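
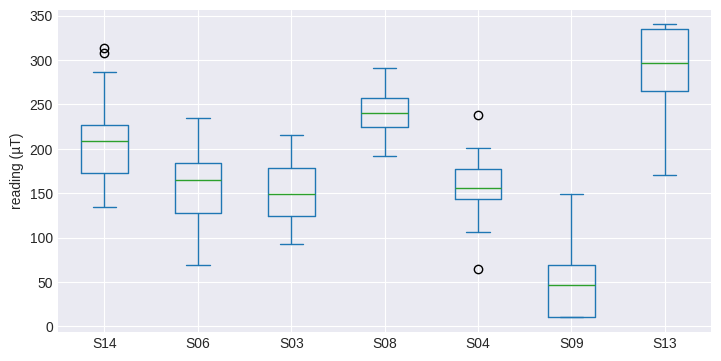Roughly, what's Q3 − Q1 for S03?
≈ 50

Q3 ≈ 175, Q1 ≈ 125; IQR ≈ 50.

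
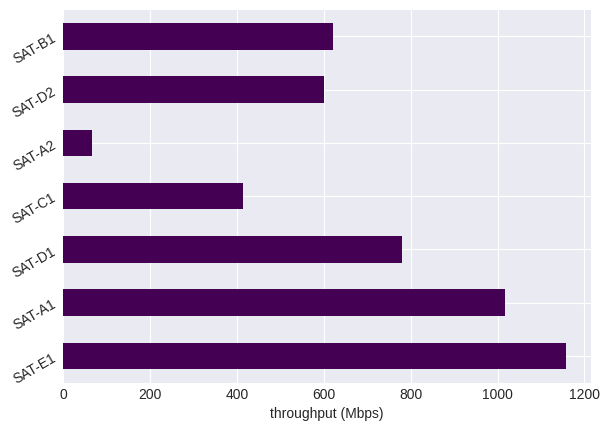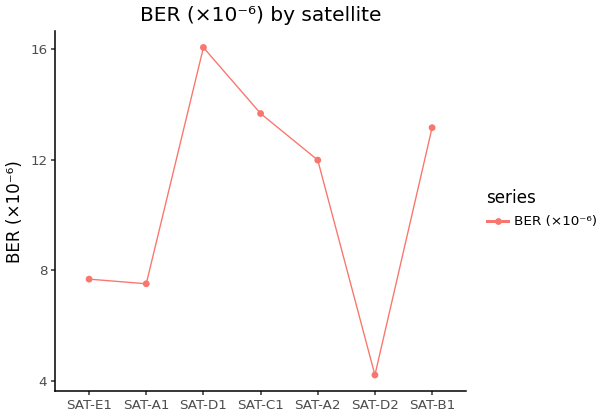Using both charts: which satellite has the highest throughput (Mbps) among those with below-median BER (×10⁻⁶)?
SAT-E1

Chart 2 median BER (×10⁻⁶) ≈ 12; below-median satellites: SAT-E1, SAT-A1, SAT-D2. Among those, SAT-E1 has the highest throughput (Mbps) (≈ 1200).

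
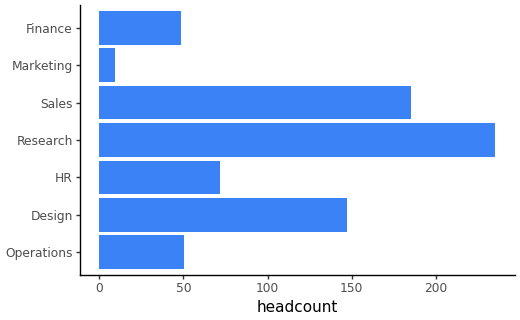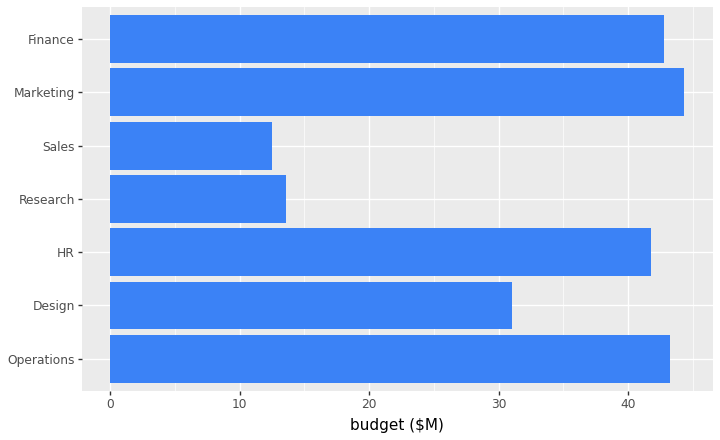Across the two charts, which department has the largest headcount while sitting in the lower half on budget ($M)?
Research

Chart 2 median budget ($M) ≈ 40; below-median departments: Design, Research, Sales. Among those, Research has the highest headcount (≈ 225).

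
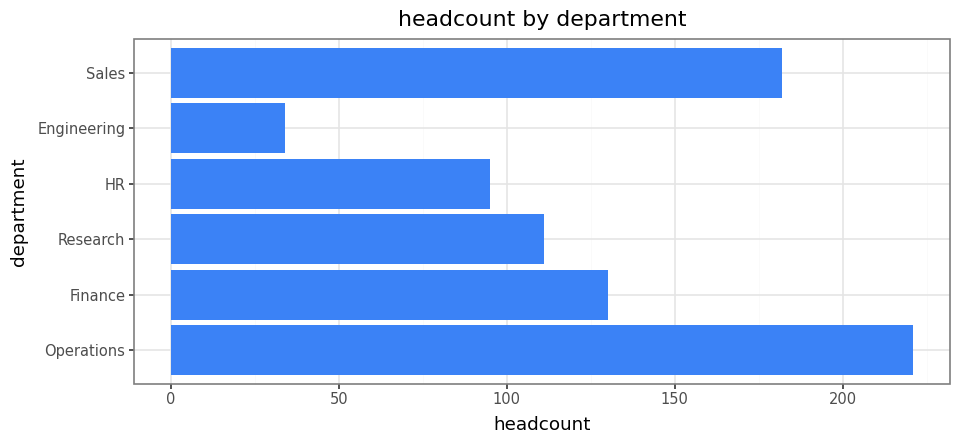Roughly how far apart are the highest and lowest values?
≈ 180

Max Operations ≈ 220, min Engineering ≈ 40; range ≈ 180.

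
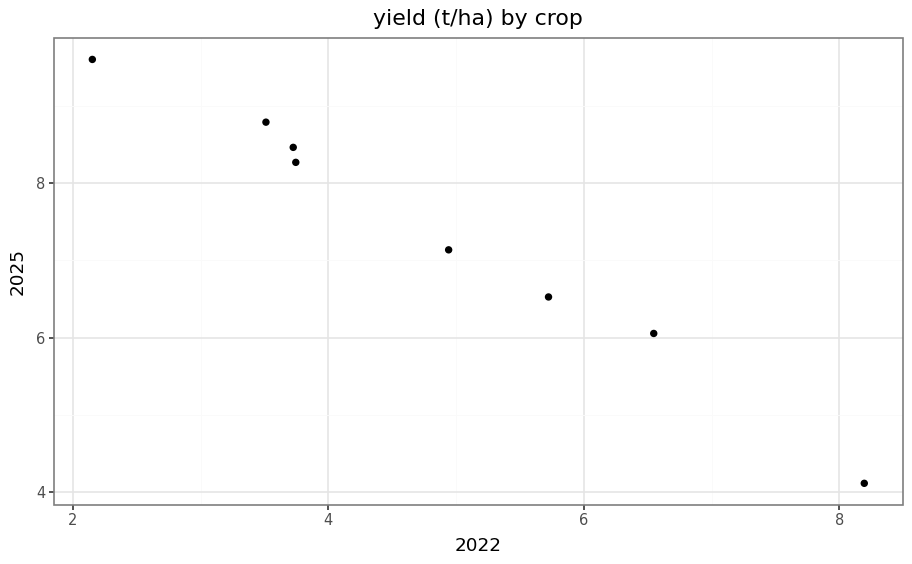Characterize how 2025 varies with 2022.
Points are negatively correlated; strong (|r| ≈ 1.0).

negative, strong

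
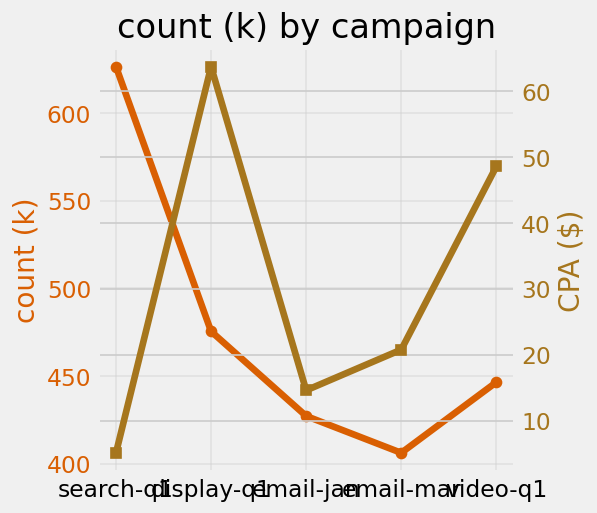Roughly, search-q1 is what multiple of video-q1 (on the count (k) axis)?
≈ 1.41×

search-q1 ≈ 620, video-q1 ≈ 440; 620/440 ≈ 1.41.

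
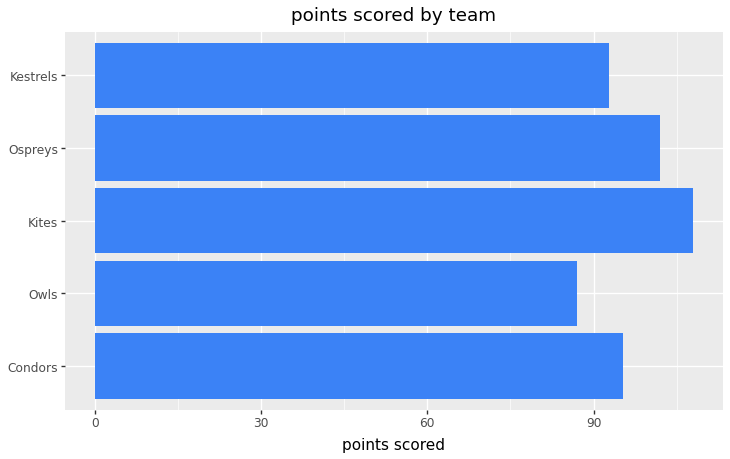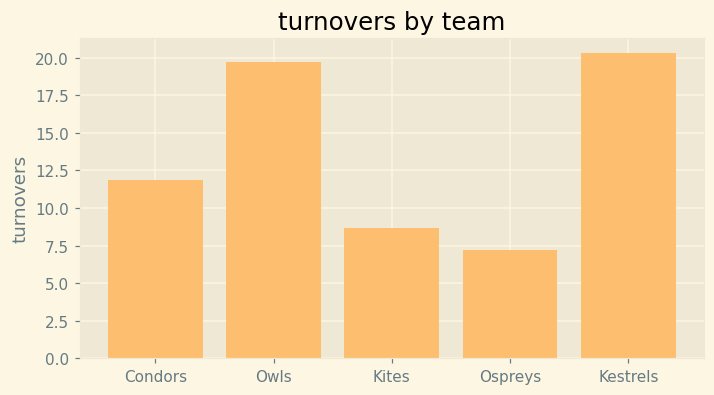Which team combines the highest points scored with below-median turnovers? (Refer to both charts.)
Chart 2 median turnovers ≈ 12; below-median teams: Kites, Ospreys. Among those, Kites has the highest points scored (≈ 110).

Kites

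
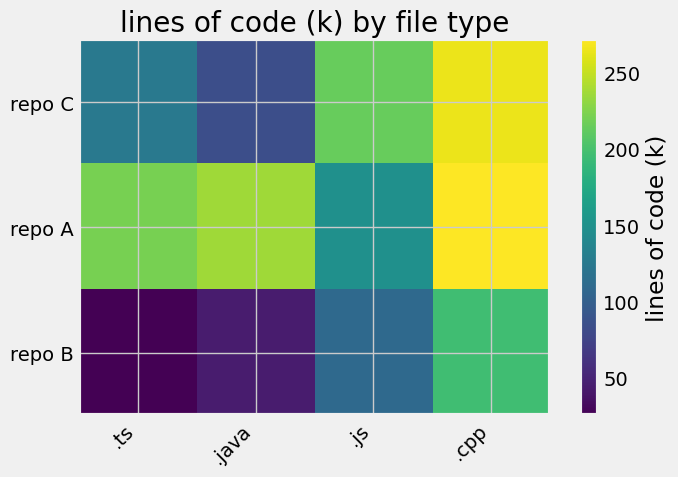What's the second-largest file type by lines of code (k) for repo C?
Top 3 for repo C: .cpp ≈ 275, .js ≈ 225, .ts ≈ 125.

.js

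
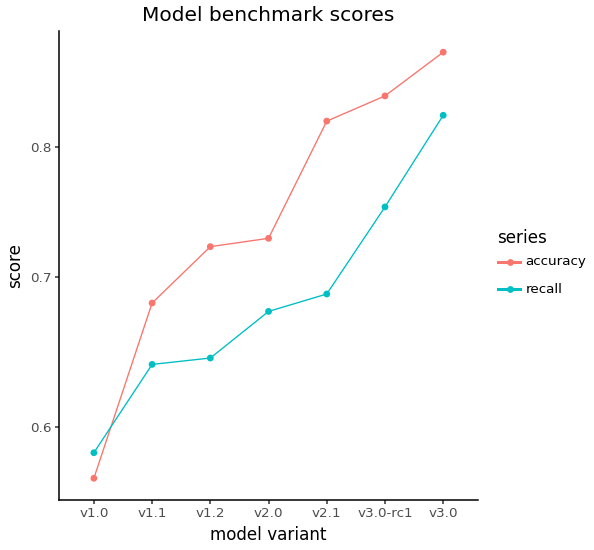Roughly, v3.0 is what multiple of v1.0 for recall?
v3.0 ≈ 0.85, v1.0 ≈ 0.60; 0.85/0.60 ≈ 1.42.

≈ 1.42×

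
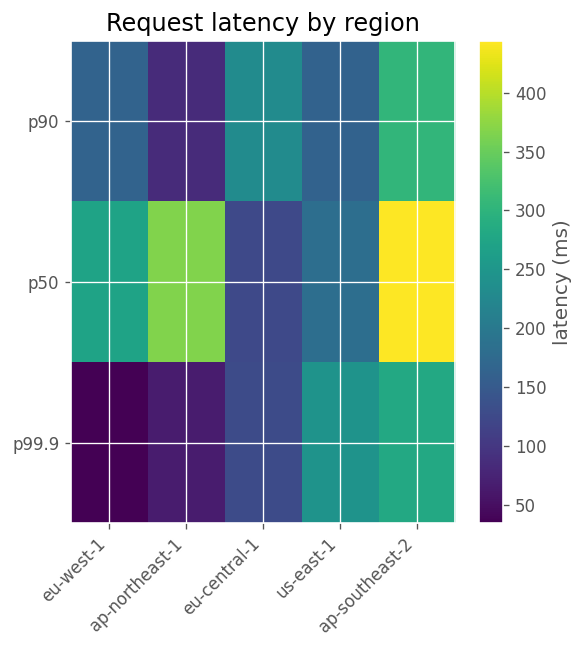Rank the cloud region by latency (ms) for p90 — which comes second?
eu-central-1

Top 3 for p90: ap-southeast-2 ≈ 300, eu-central-1 ≈ 250, eu-west-1 ≈ 150.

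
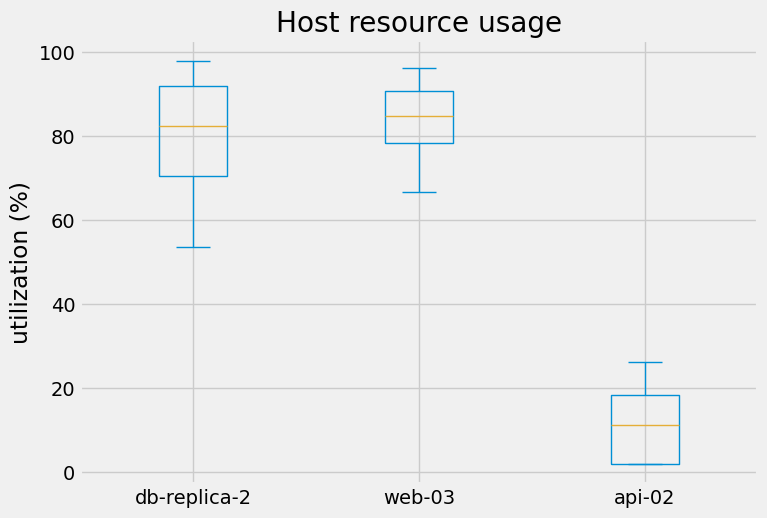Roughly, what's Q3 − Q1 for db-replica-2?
≈ 20

Q3 ≈ 90, Q1 ≈ 70; IQR ≈ 20.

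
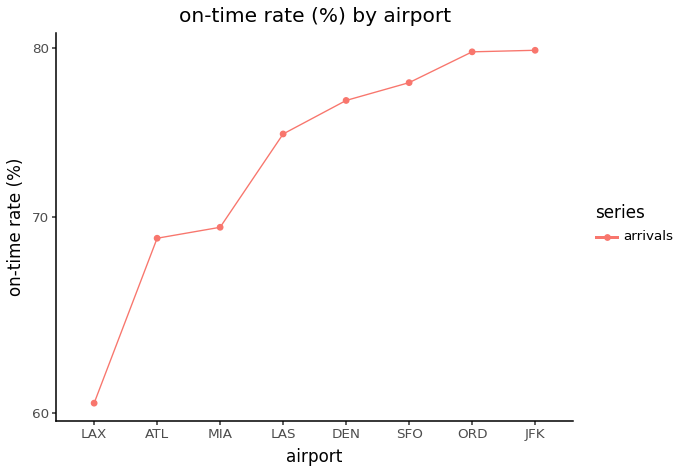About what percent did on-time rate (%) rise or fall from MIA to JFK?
MIA ≈ 70, JFK ≈ 80; (80 − 70) / 70 ≈ +14.3%.

≈ +14.3%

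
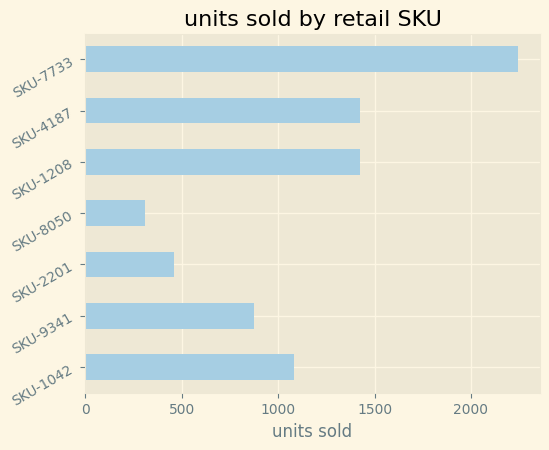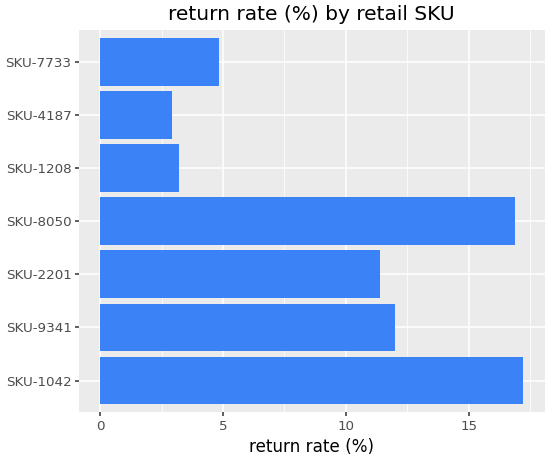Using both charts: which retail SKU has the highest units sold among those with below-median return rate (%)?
Chart 2 median return rate (%) ≈ 12; below-median retail SKUs: SKU-1208, SKU-4187, SKU-7733. Among those, SKU-7733 has the highest units sold (≈ 2000).

SKU-7733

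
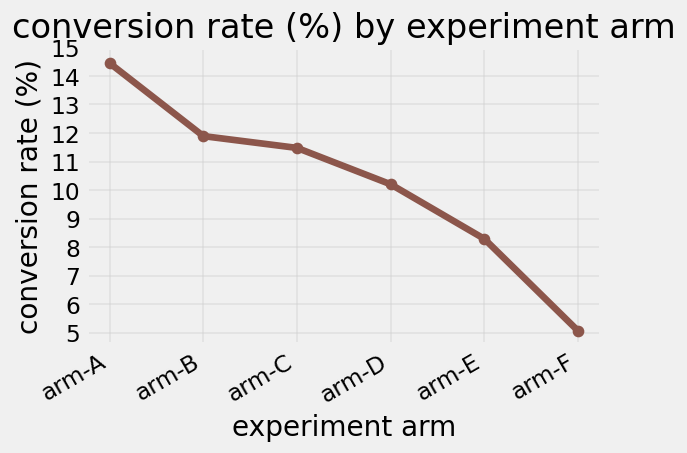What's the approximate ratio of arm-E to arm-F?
arm-E ≈ 8, arm-F ≈ 5; 8/5 ≈ 1.6.

≈ 1.6×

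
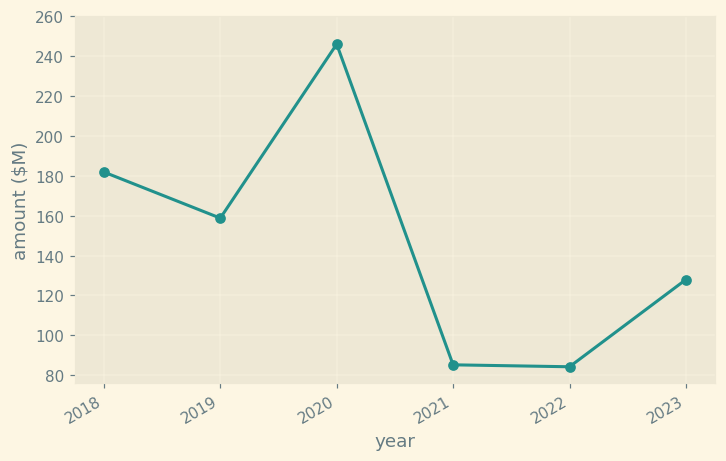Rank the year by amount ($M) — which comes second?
Top 3: 2020 ≈ 240, 2018 ≈ 180, 2019 ≈ 160.

2018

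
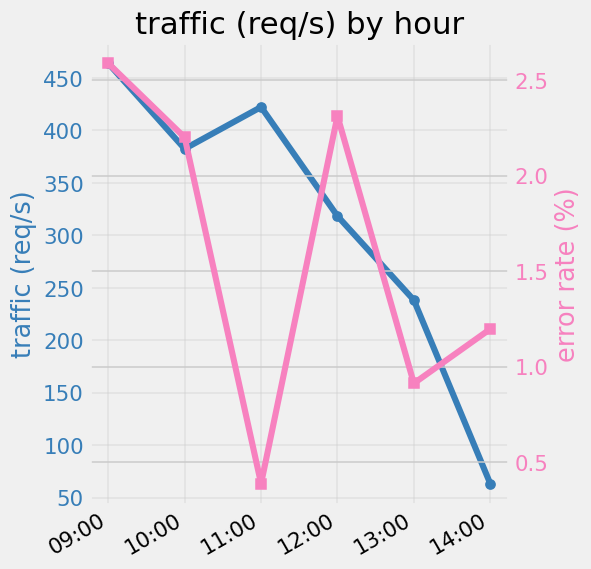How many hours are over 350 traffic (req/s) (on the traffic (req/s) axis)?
3

Above 350: 09:00, 10:00, 11:00.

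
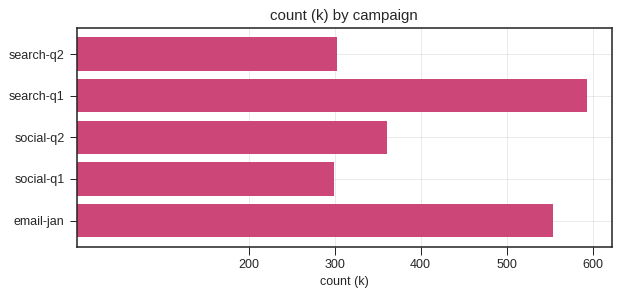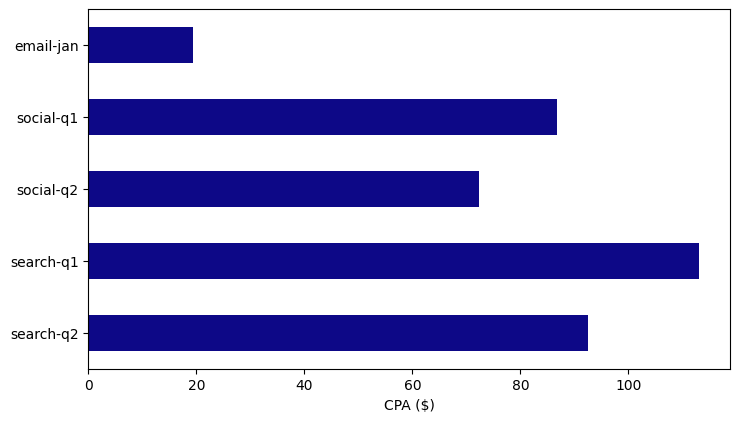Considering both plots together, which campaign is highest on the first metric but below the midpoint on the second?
Chart 2 median CPA ($) ≈ 80; below-median campaigns: social-q2, email-jan. Among those, email-jan has the highest count (k) (≈ 600).

email-jan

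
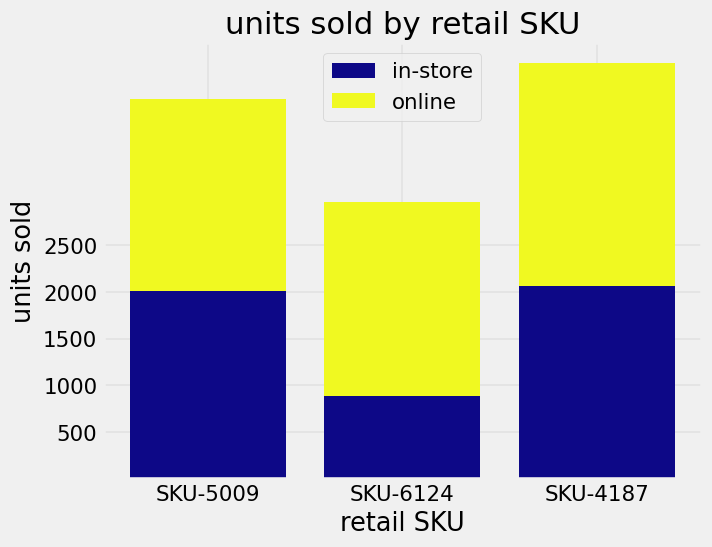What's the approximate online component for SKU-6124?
≈ 2000

online top ≈ 3000, bottom ≈ 1000; segment ≈ 2000.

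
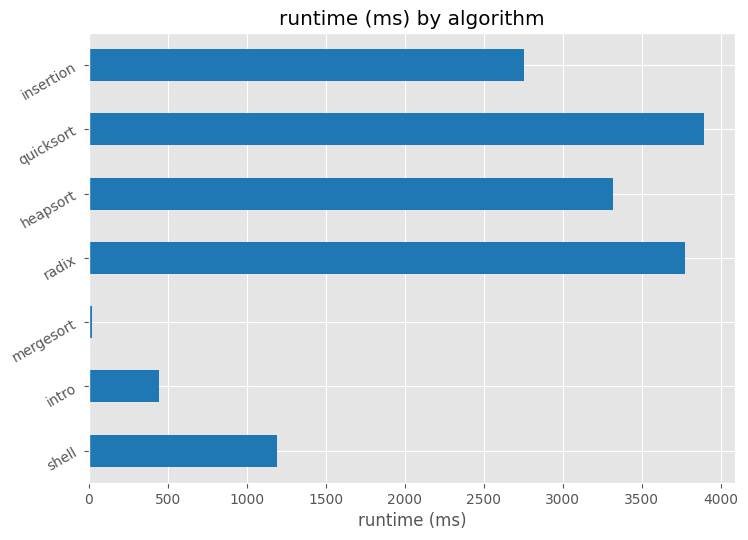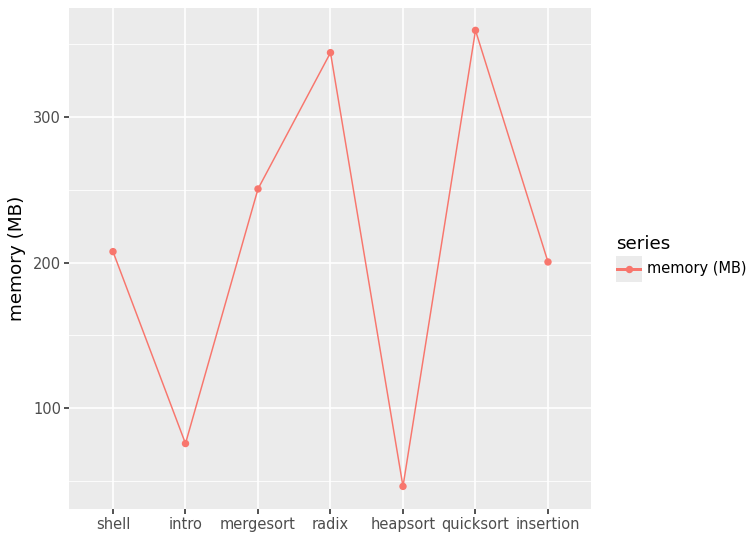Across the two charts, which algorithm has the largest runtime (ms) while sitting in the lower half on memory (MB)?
heapsort

Chart 2 median memory (MB) ≈ 200; below-median algorithms: intro, heapsort, insertion. Among those, heapsort has the highest runtime (ms) (≈ 3500).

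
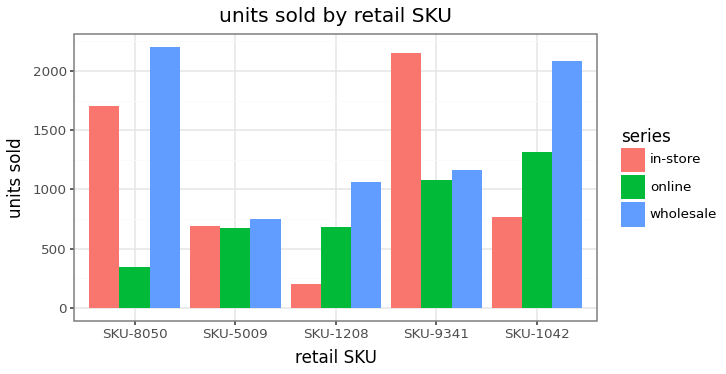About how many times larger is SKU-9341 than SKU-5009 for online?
SKU-9341 ≈ 1000, SKU-5009 ≈ 600; 1000/600 ≈ 1.67.

≈ 1.67×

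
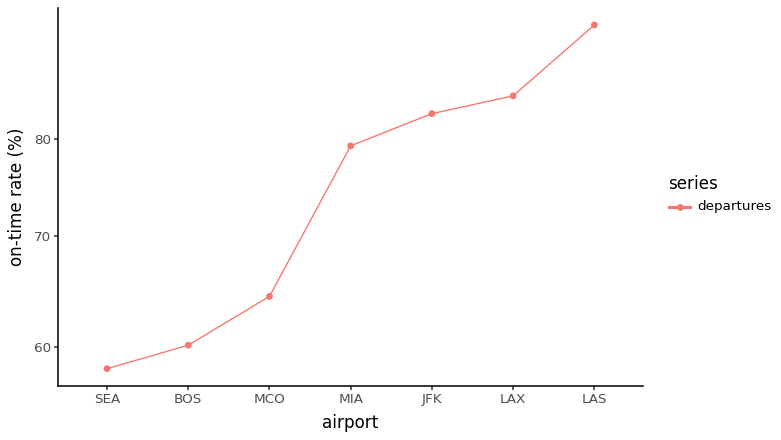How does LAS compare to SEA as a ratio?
≈ 1.58×

LAS ≈ 95, SEA ≈ 60; 95/60 ≈ 1.58.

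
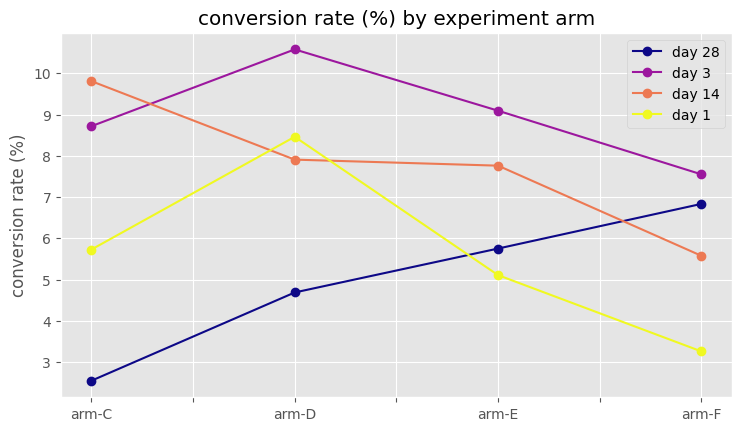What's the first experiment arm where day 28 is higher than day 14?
arm-F

arm-E: day 28 ≈ 6 vs day 14 ≈ 8 (not yet); arm-F: day 28 ≈ 7 vs day 14 ≈ 6 (first crossover).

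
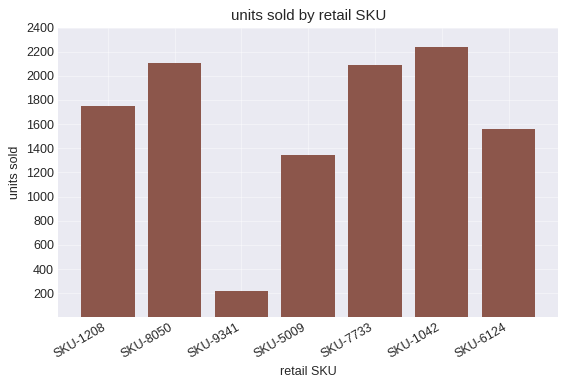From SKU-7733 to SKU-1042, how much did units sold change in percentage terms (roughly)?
≈ +10%

SKU-7733 ≈ 2000, SKU-1042 ≈ 2200; (2200 − 2000) / 2000 ≈ +10%.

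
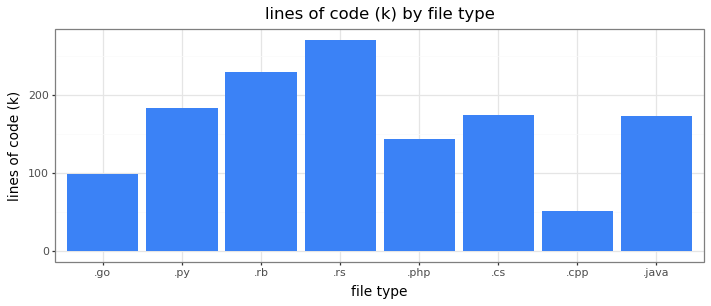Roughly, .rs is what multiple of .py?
≈ 1.57×

.rs ≈ 275, .py ≈ 175; 275/175 ≈ 1.57.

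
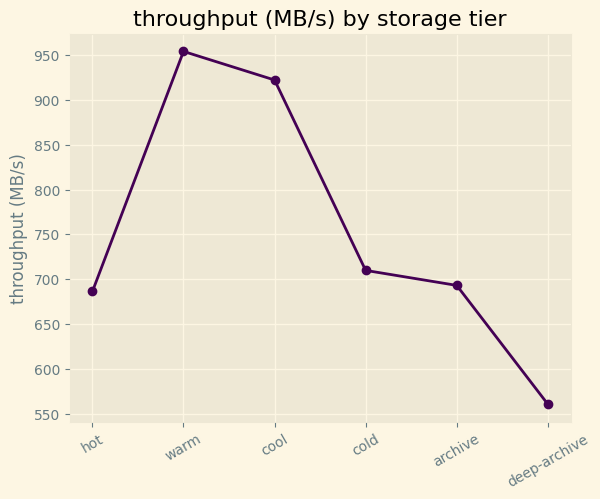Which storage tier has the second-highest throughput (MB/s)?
cool

Top 3: warm ≈ 950, cool ≈ 900, cold ≈ 700.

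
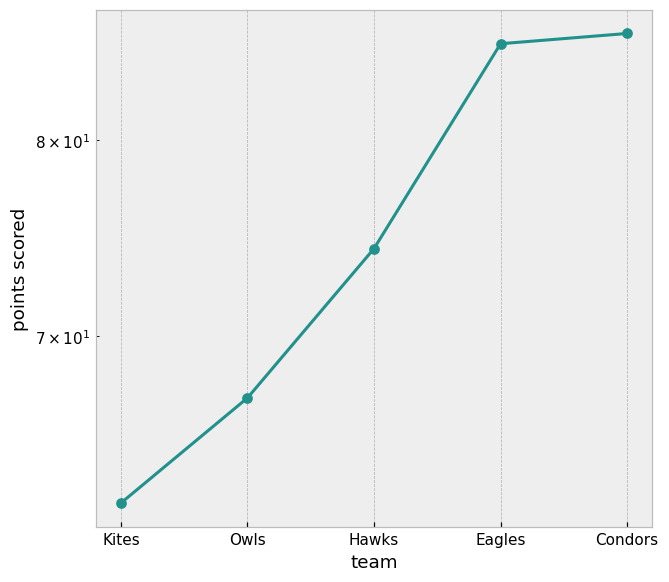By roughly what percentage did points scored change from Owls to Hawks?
Owls ≈ 68, Hawks ≈ 74; (74 − 68) / 68 ≈ +8.8%.

≈ +8.8%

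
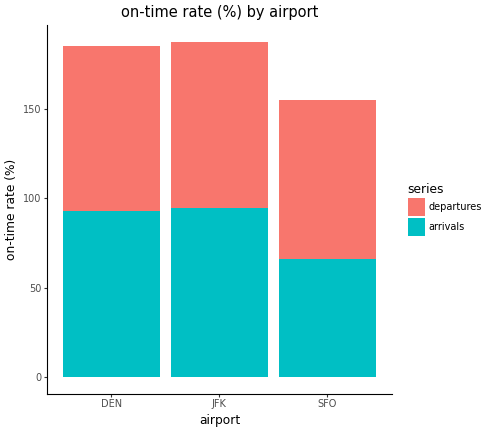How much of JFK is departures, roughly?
departures top ≈ 180, bottom ≈ 100; segment ≈ 80.

≈ 80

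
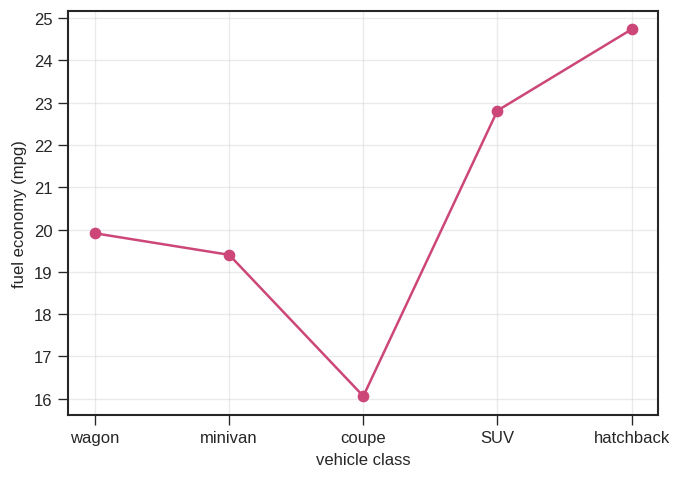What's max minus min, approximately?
Max hatchback ≈ 25, min coupe ≈ 16; range ≈ 9.

≈ 9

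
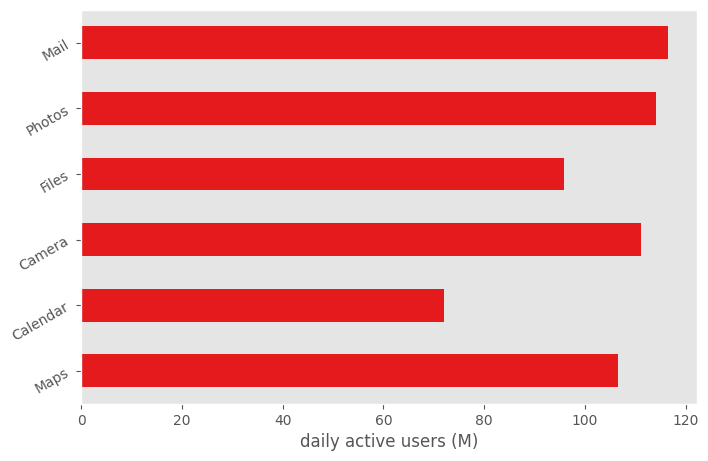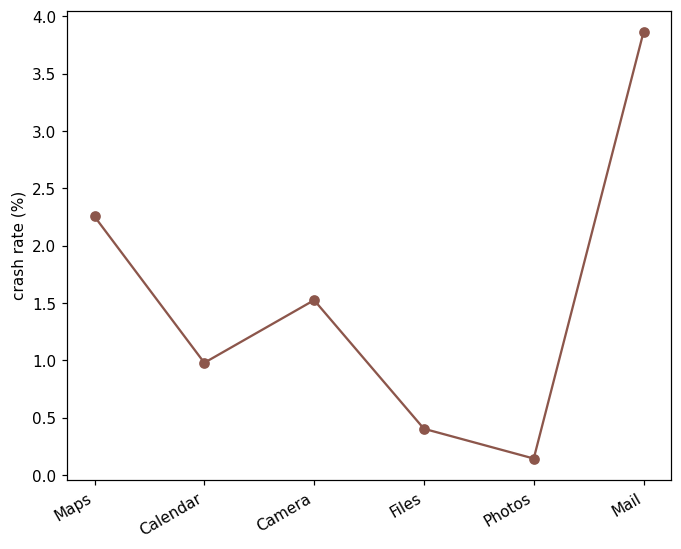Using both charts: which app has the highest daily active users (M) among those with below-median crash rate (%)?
Chart 2 median crash rate (%) ≈ 1.5; below-median apps: Calendar, Files, Photos. Among those, Photos has the highest daily active users (M) (≈ 120).

Photos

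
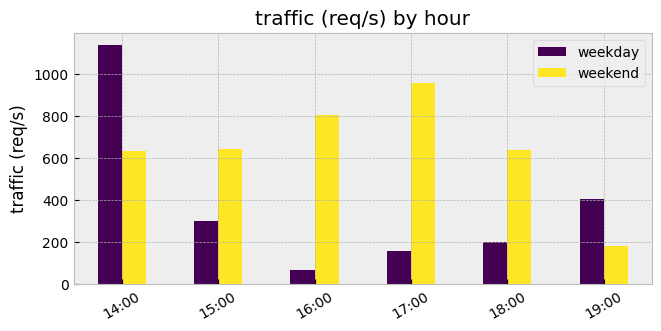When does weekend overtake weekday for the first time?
14:00: weekend ≈ 600 vs weekday ≈ 1100 (not yet); 15:00: weekend ≈ 600 vs weekday ≈ 300 (first crossover).

15:00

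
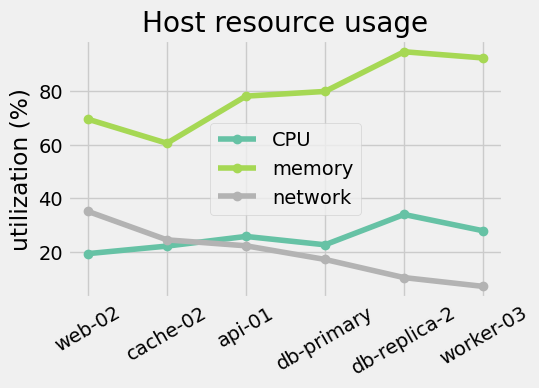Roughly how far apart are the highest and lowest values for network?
≈ 30

Max web-02 ≈ 40, min worker-03 ≈ 10; range ≈ 30.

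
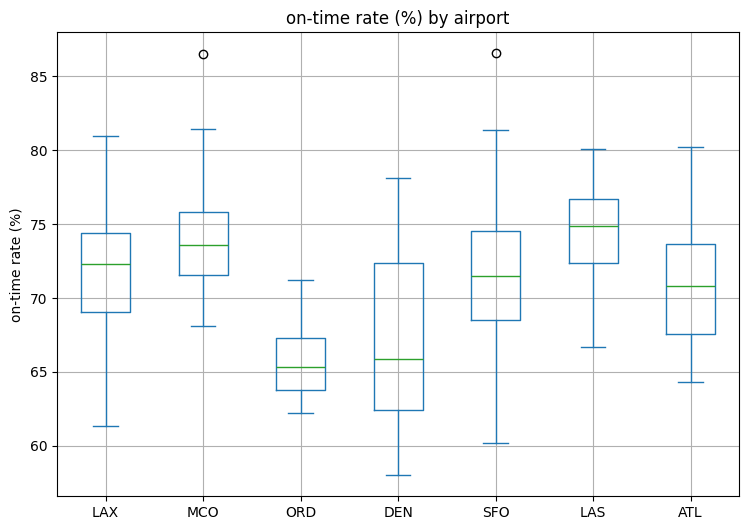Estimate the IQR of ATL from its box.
Q3 ≈ 74, Q1 ≈ 68; IQR ≈ 6.

≈ 6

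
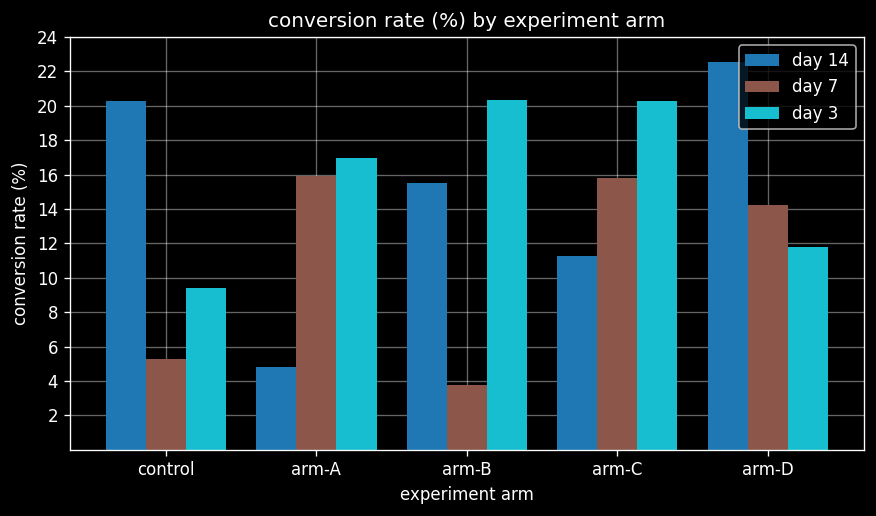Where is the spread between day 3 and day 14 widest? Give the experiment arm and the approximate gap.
arm-A: day 3 ≈ 16, day 14 ≈ 4 → gap ≈ 12. Next-largest (control) is only ≈ 10.

arm-A, ≈ 12 %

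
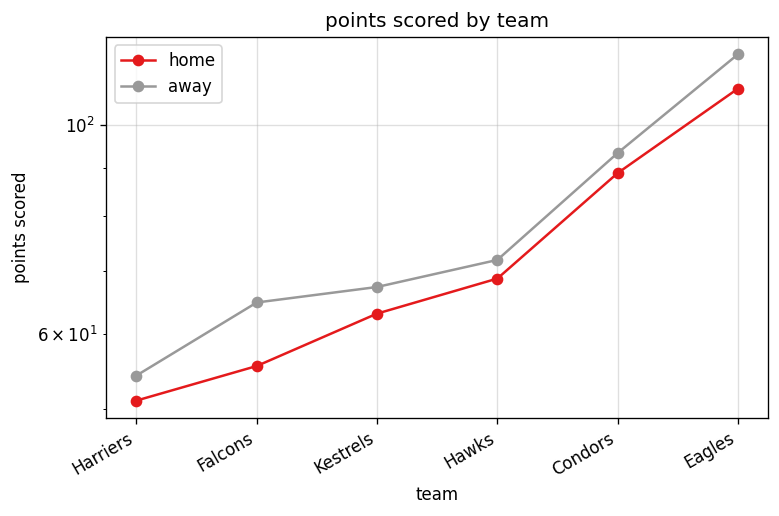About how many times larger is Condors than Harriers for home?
≈ 1.8×

Condors ≈ 90, Harriers ≈ 50; 90/50 ≈ 1.8.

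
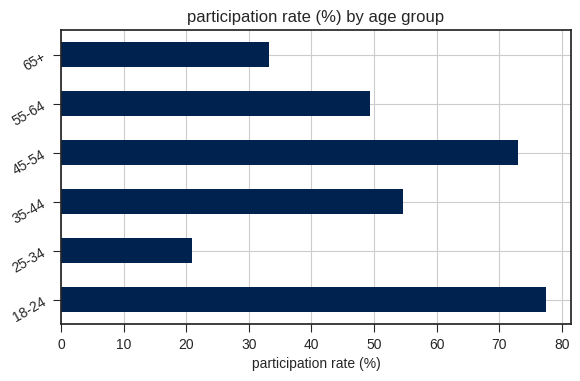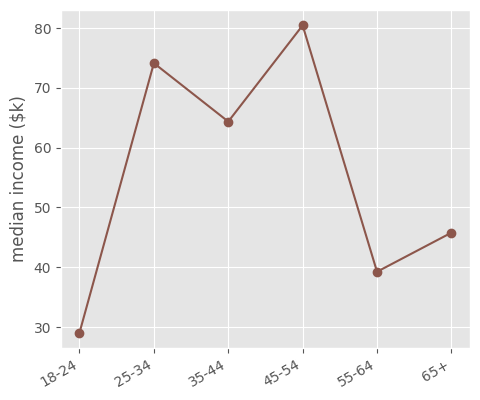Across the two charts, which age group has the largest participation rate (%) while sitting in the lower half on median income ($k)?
18-24

Chart 2 median median income ($k) ≈ 60; below-median age groups: 18-24, 55-64, 65+. Among those, 18-24 has the highest participation rate (%) (≈ 80).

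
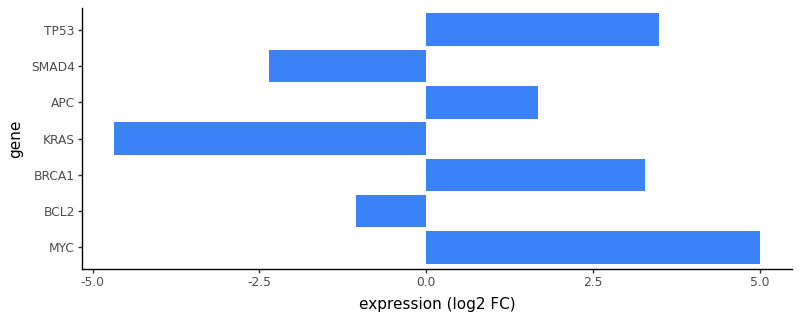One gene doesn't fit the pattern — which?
KRAS

KRAS ≈ -5; the rest sit between ≈ -2 and ≈ 5.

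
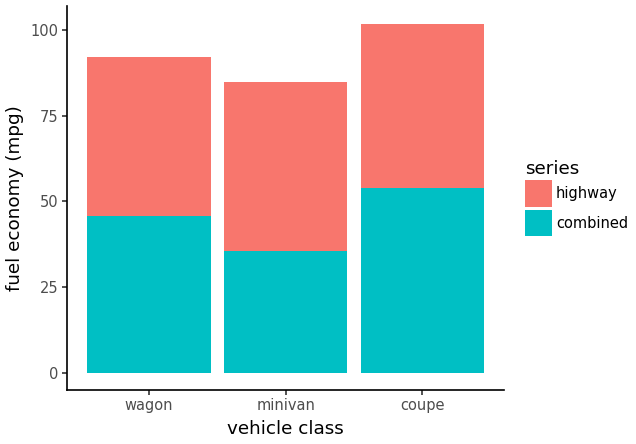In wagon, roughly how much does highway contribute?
≈ 40

highway top ≈ 90, bottom ≈ 50; segment ≈ 40.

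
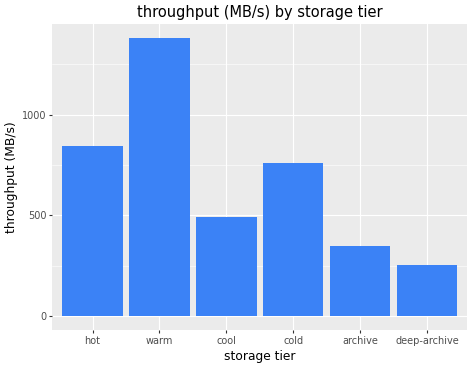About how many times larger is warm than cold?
warm ≈ 1400, cold ≈ 800; 1400/800 ≈ 1.75.

≈ 1.75×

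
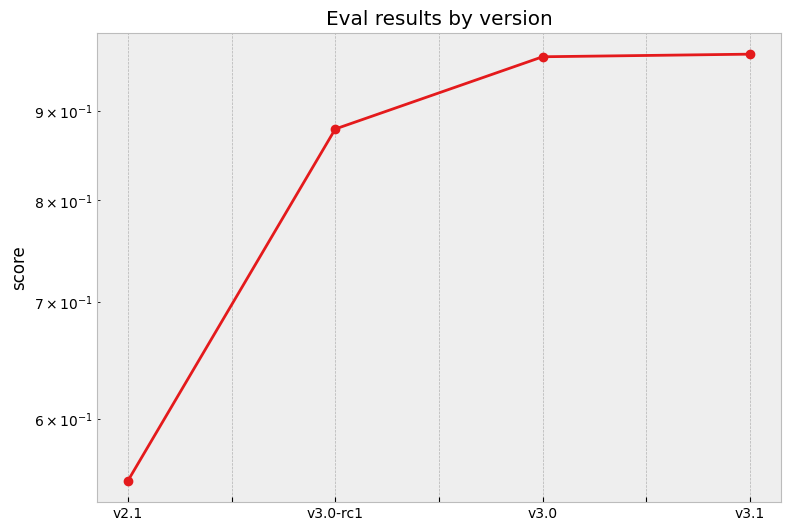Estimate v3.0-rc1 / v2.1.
v3.0-rc1 ≈ 0.90, v2.1 ≈ 0.55; 0.90/0.55 ≈ 1.64.

≈ 1.64×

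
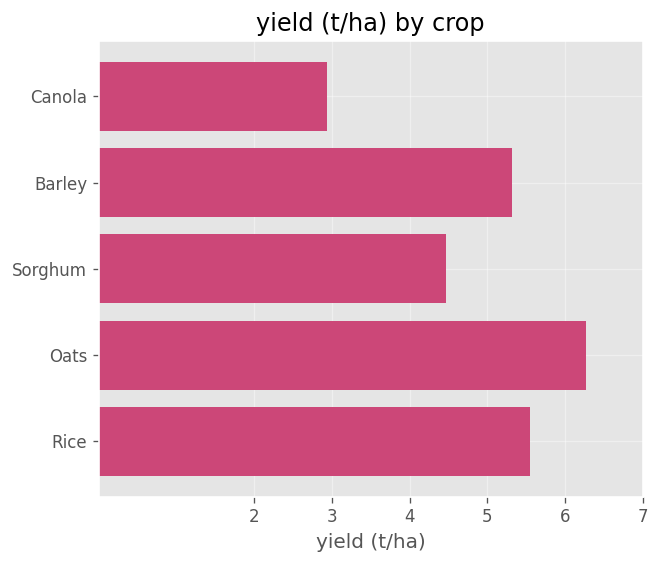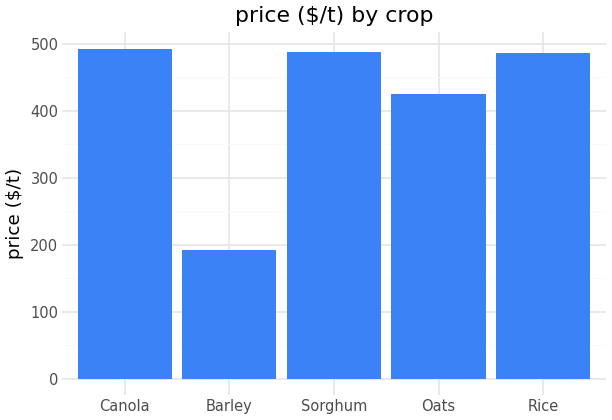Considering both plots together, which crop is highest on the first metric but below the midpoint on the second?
Chart 2 median price ($/t) ≈ 500; below-median crops: Barley, Oats. Among those, Oats has the highest yield (t/ha) (≈ 6).

Oats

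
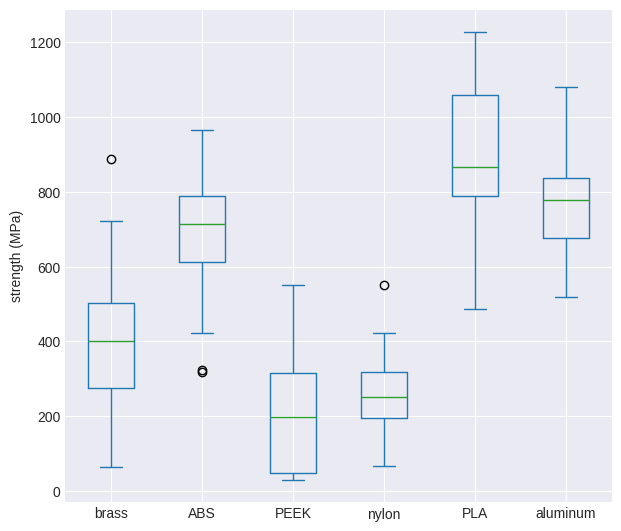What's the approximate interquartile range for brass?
Q3 ≈ 500, Q1 ≈ 300; IQR ≈ 200.

≈ 200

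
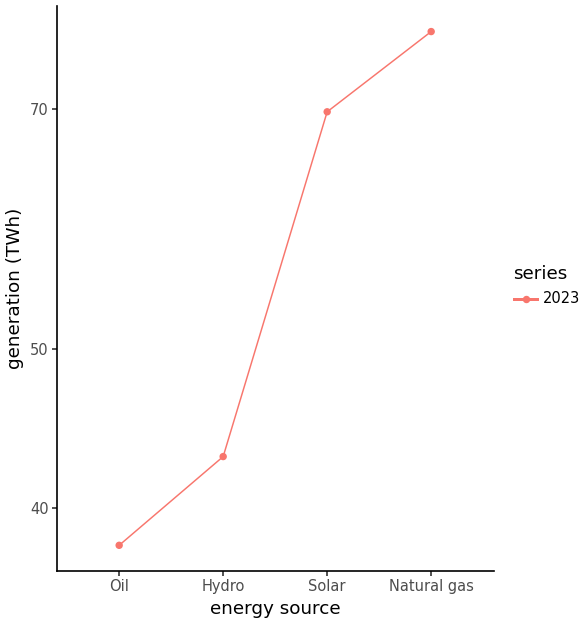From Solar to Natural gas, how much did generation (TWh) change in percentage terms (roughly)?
≈ +14.3%

Solar ≈ 70, Natural gas ≈ 80; (80 − 70) / 70 ≈ +14.3%.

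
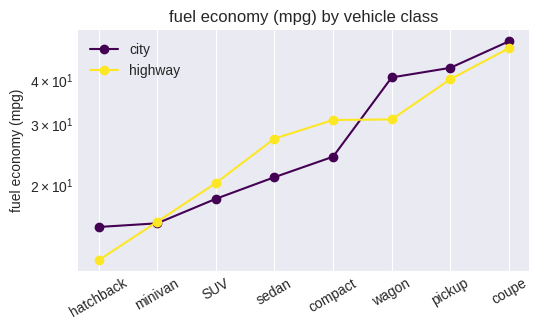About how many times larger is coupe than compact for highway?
coupe ≈ 50, compact ≈ 30; 50/30 ≈ 1.67.

≈ 1.67×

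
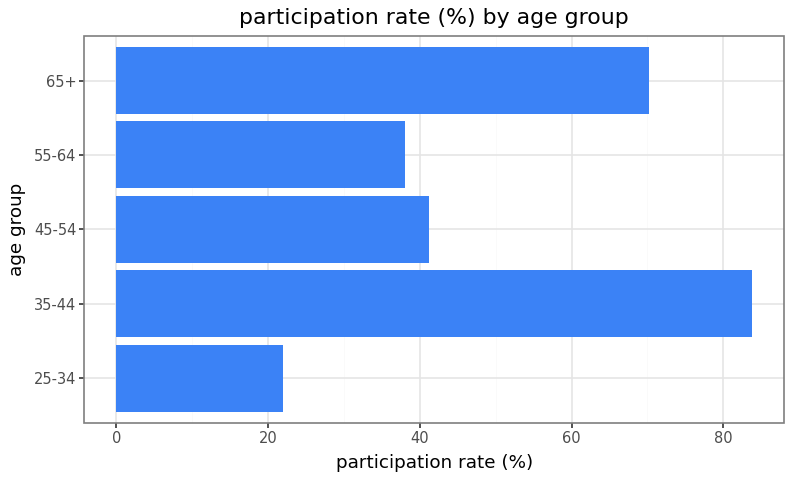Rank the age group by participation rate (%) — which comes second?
65+

Top 3: 35-44 ≈ 80, 65+ ≈ 70, 45-54 ≈ 40.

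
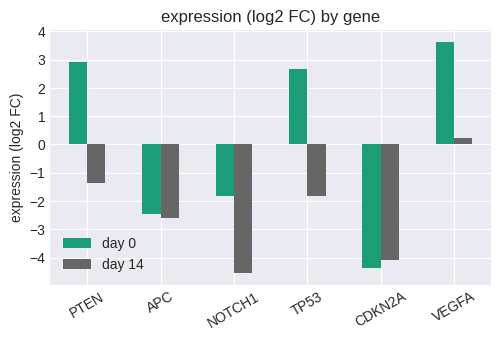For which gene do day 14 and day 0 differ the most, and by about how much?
TP53: day 14 ≈ -2, day 0 ≈ 3 → gap ≈ 5. Next-largest (PTEN) is only ≈ 4.

TP53, ≈ 5 log2 FC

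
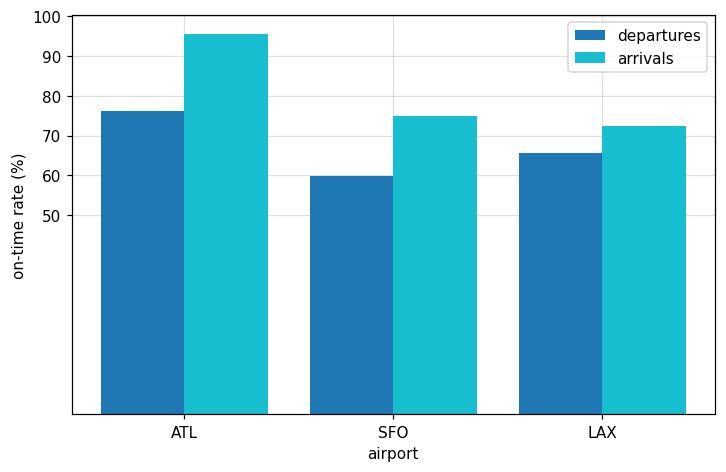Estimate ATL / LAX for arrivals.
ATL ≈ 100, LAX ≈ 70; 100/70 ≈ 1.43.

≈ 1.43×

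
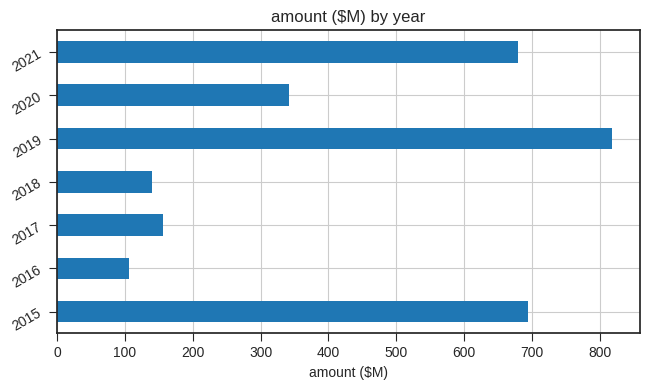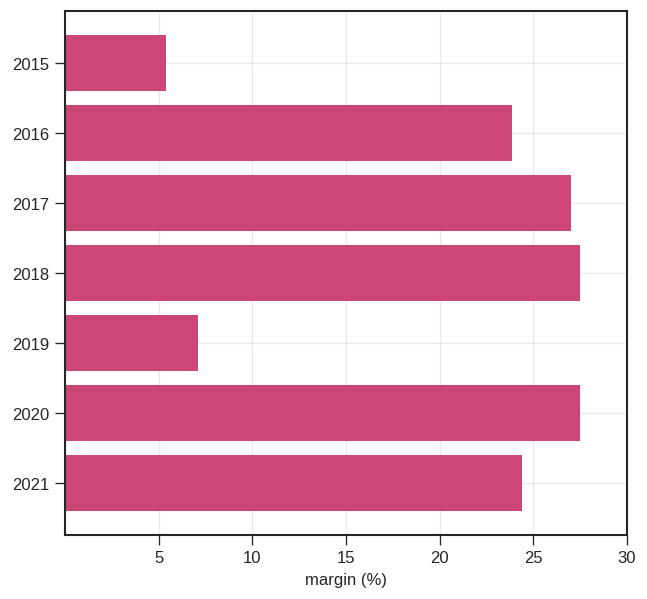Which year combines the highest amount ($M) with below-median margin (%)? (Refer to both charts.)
2019

Chart 2 median margin (%) ≈ 25; below-median years: 2015, 2016, 2019. Among those, 2019 has the highest amount ($M) (≈ 800).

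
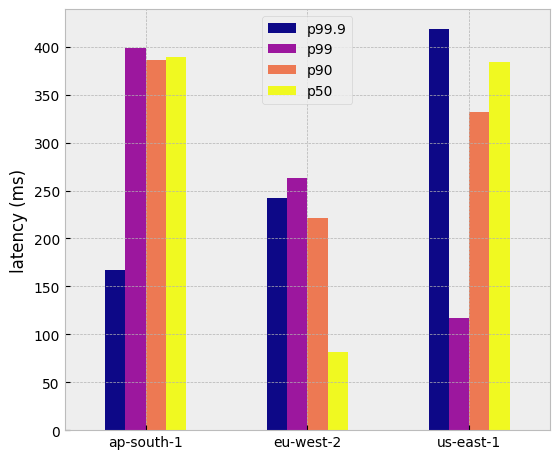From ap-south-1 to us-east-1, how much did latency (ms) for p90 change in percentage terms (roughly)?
≈ -12.5%

ap-south-1 ≈ 400, us-east-1 ≈ 350; (350 − 400) / 400 ≈ -12.5%.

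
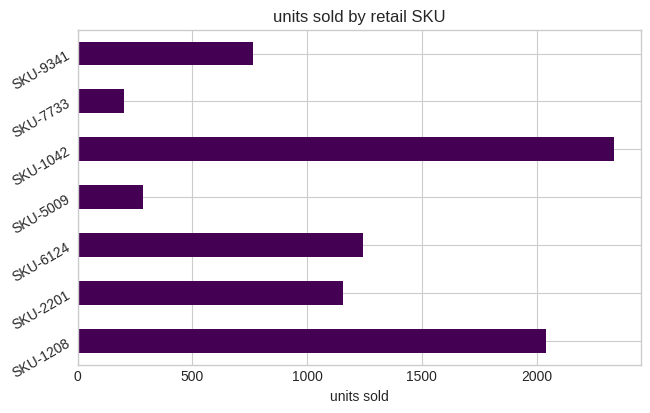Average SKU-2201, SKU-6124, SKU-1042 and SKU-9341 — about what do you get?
(1200 + 1200 + 2400 + 800) / 4 ≈ 1400.

≈ 1400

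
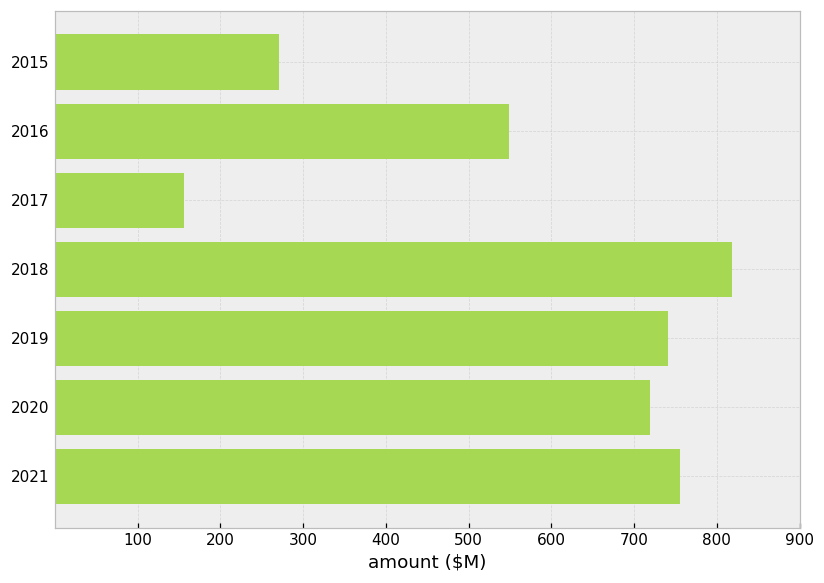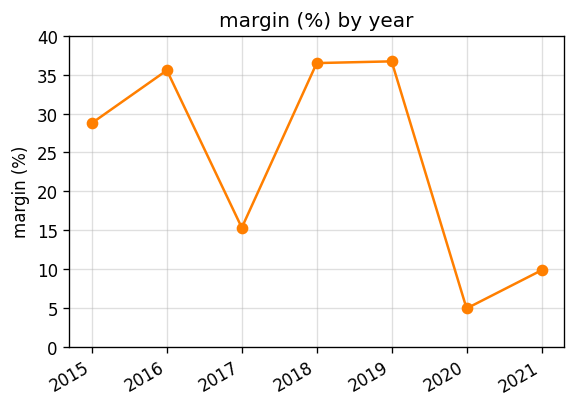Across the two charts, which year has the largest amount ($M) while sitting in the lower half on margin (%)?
2021

Chart 2 median margin (%) ≈ 30; below-median years: 2017, 2020, 2021. Among those, 2021 has the highest amount ($M) (≈ 800).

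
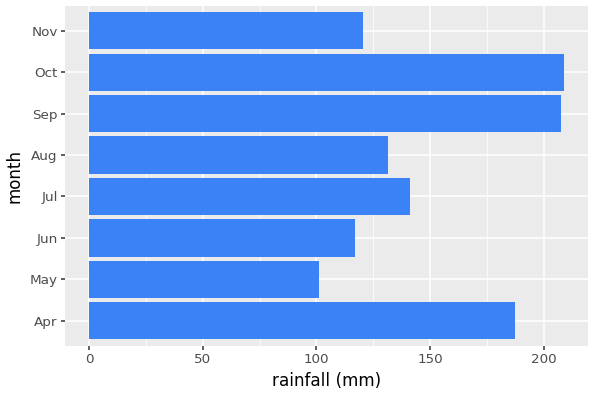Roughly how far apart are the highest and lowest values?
≈ 100

Max Oct ≈ 200, min May ≈ 100; range ≈ 100.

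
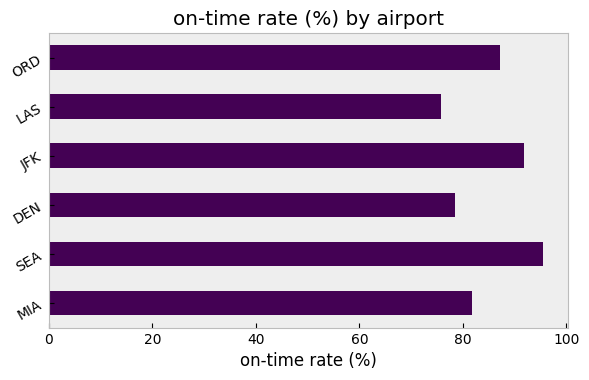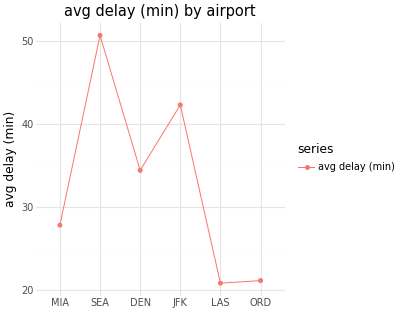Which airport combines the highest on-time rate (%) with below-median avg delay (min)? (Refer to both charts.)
ORD

Chart 2 median avg delay (min) ≈ 30; below-median airports: MIA, LAS, ORD. Among those, ORD has the highest on-time rate (%) (≈ 90).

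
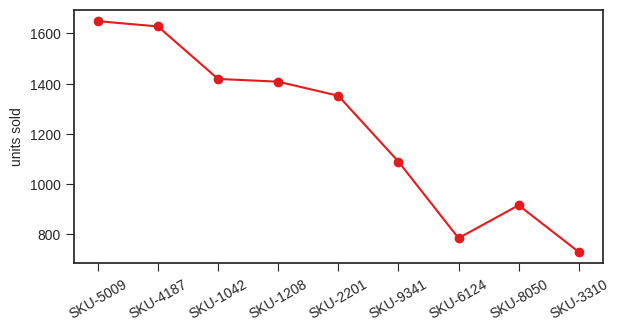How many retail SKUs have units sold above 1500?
2

Above 1500: SKU-5009, SKU-4187.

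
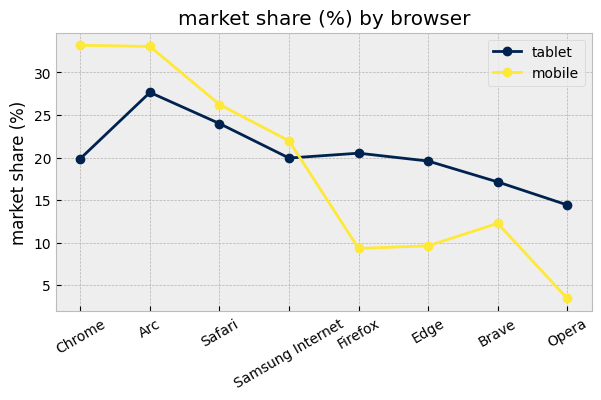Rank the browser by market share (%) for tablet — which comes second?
Top 3 for tablet: Arc ≈ 30, Safari ≈ 25, Firefox ≈ 20.

Safari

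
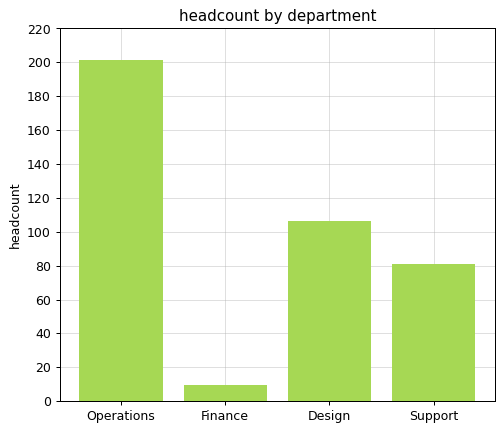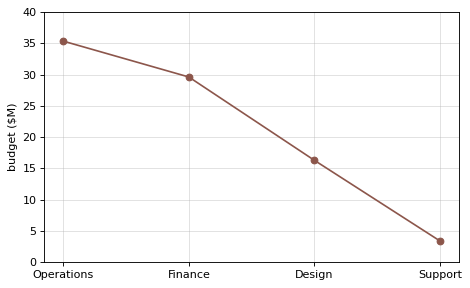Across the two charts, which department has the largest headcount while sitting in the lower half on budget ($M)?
Design

Chart 2 median budget ($M) ≈ 25; below-median departments: Design, Support. Among those, Design has the highest headcount (≈ 100).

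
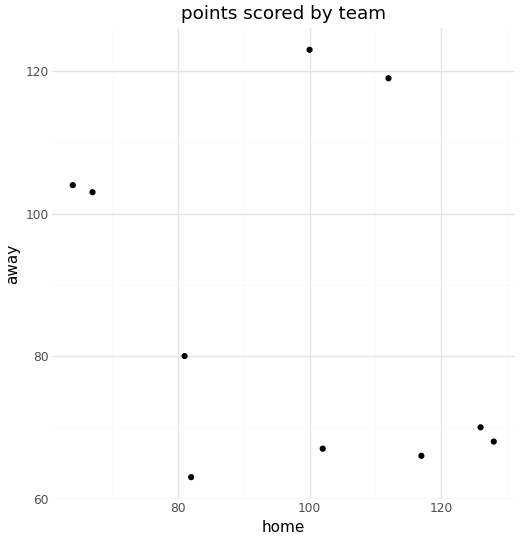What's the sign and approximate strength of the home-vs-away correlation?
Points are negatively correlated; weak (|r| ≈ 0.3).

negative, weak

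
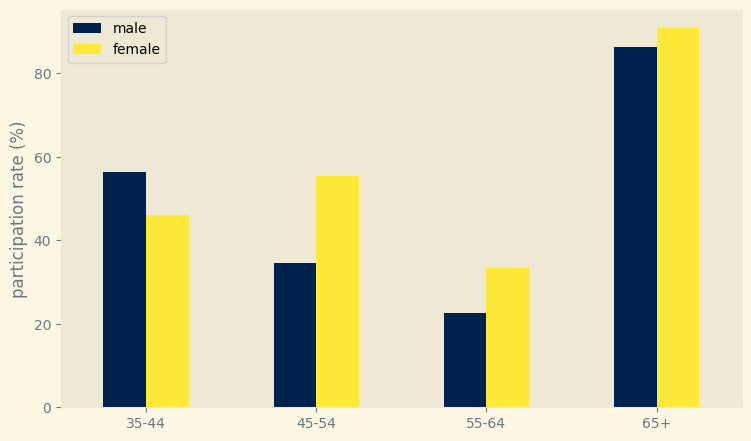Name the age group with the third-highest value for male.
Top 4 for male: 65+ ≈ 90, 35-44 ≈ 60, 45-54 ≈ 30, 55-64 ≈ 20.

45-54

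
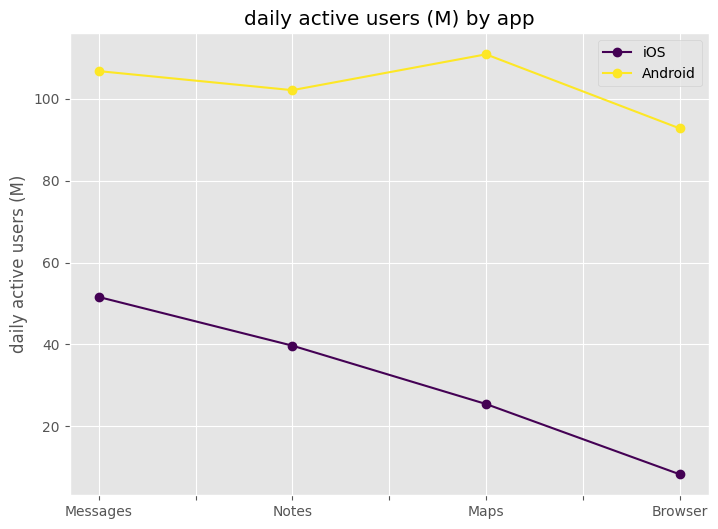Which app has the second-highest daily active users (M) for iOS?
Notes

Top 3 for iOS: Messages ≈ 50, Notes ≈ 40, Maps ≈ 30.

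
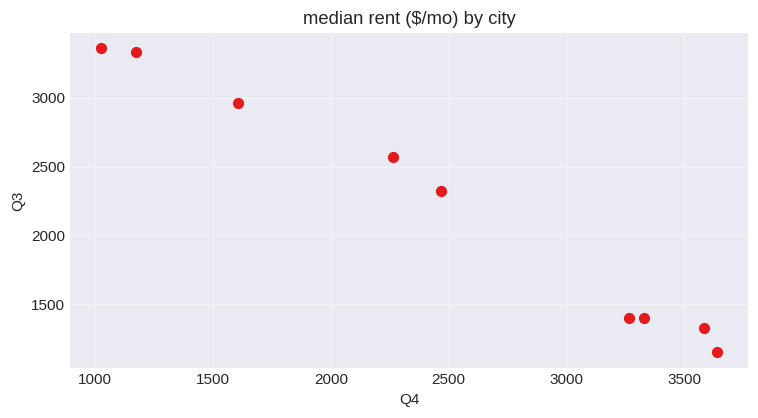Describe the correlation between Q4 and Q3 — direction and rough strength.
negative, strong

Points are negatively correlated; strong (|r| ≈ 1.0).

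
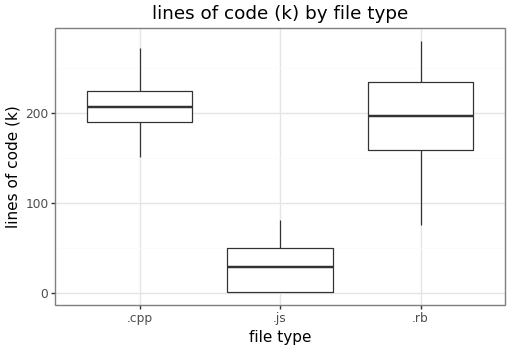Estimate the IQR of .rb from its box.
Q3 ≈ 240, Q1 ≈ 160; IQR ≈ 80.

≈ 80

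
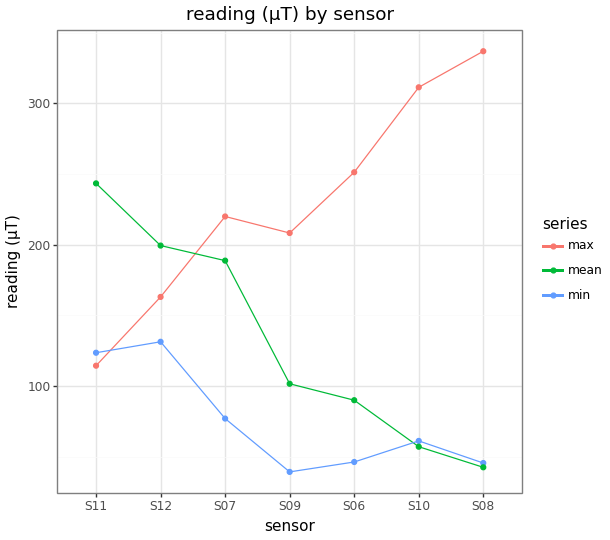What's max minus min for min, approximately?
Max S12 ≈ 125, min S09 ≈ 50; range ≈ 75.

≈ 75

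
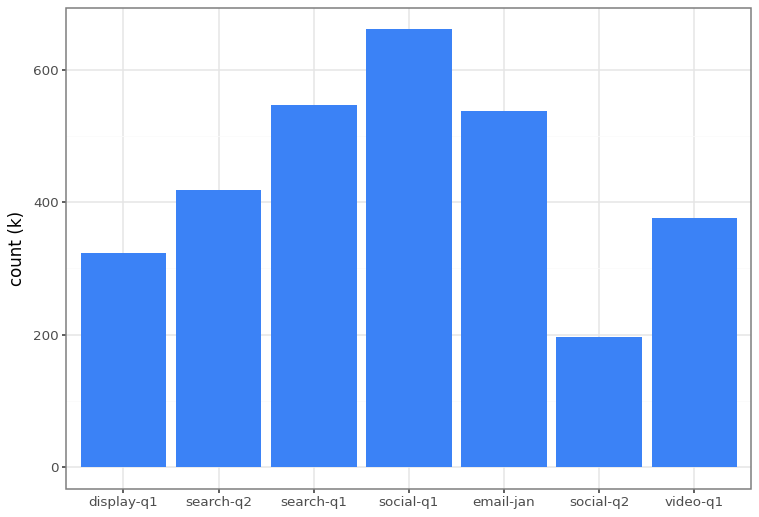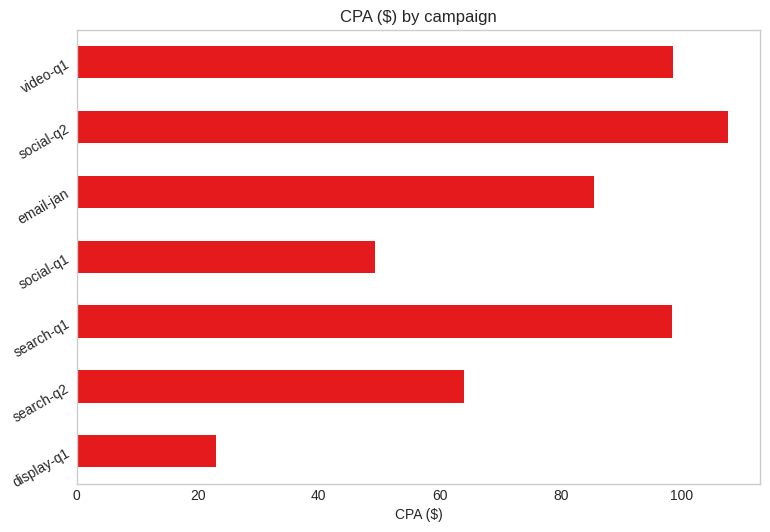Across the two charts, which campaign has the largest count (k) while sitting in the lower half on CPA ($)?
Chart 2 median CPA ($) ≈ 90; below-median campaigns: display-q1, search-q2, social-q1. Among those, social-q1 has the highest count (k) (≈ 700).

social-q1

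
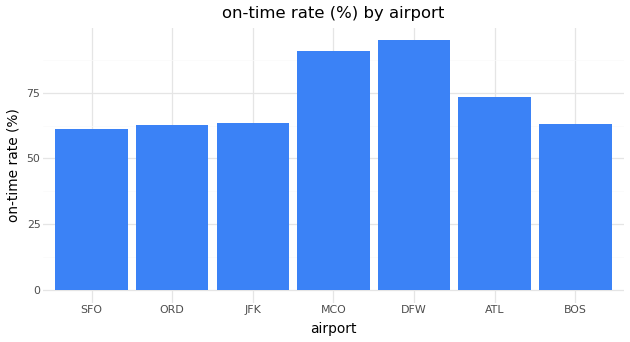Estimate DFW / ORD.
≈ 1.5×

DFW ≈ 90, ORD ≈ 60; 90/60 ≈ 1.5.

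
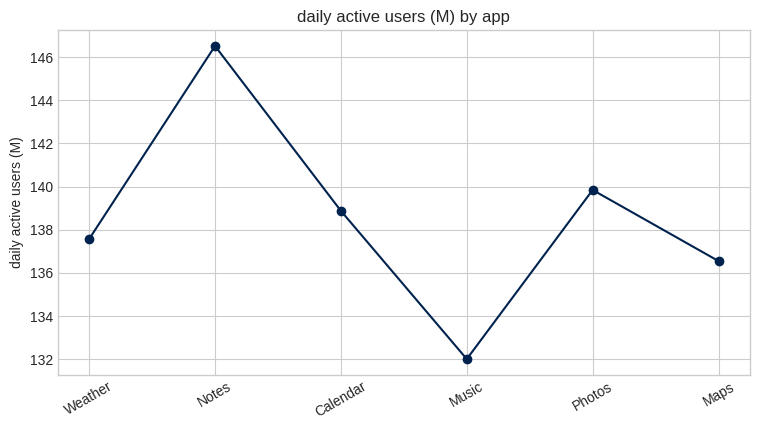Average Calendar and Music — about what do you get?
(138 + 132) / 2 ≈ 135.

≈ 135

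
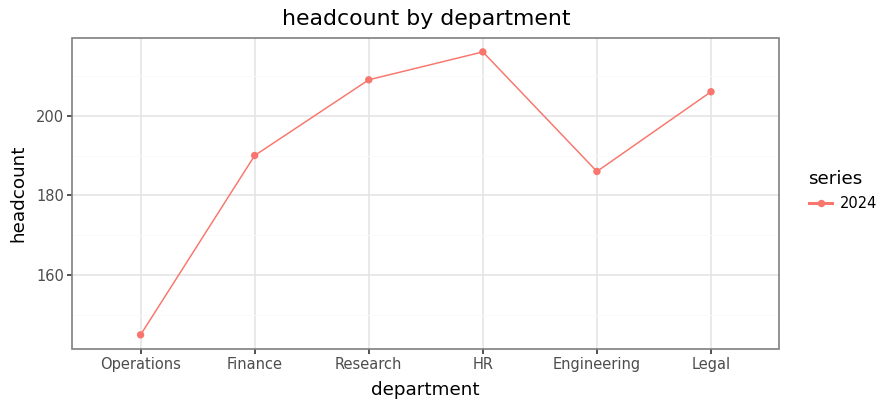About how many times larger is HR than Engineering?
HR ≈ 220, Engineering ≈ 190; 220/190 ≈ 1.16.

≈ 1.16×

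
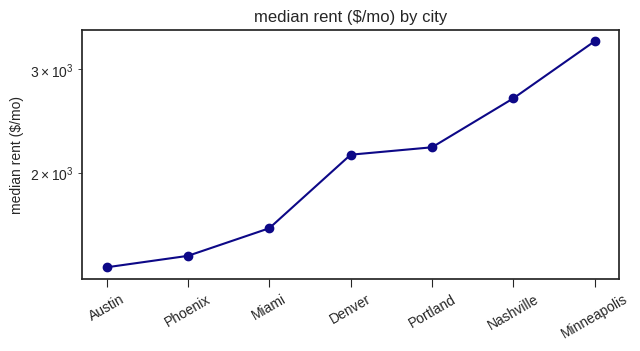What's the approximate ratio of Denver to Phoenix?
Denver ≈ 2200, Phoenix ≈ 1400; 2200/1400 ≈ 1.57.

≈ 1.57×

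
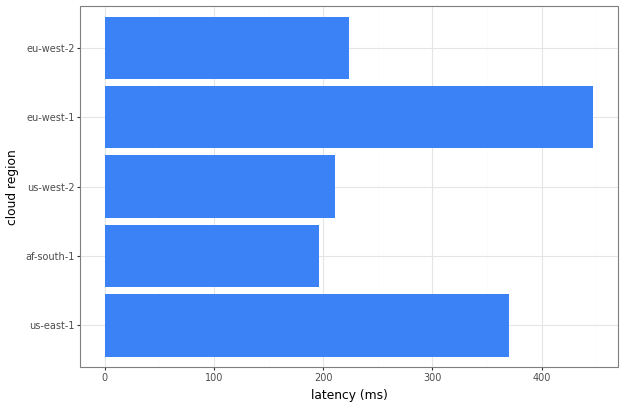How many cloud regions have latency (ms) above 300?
2

Above 300: us-east-1, eu-west-1.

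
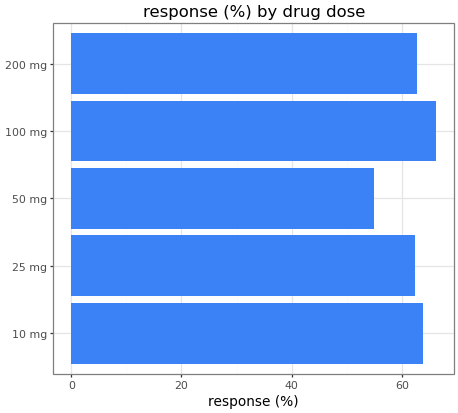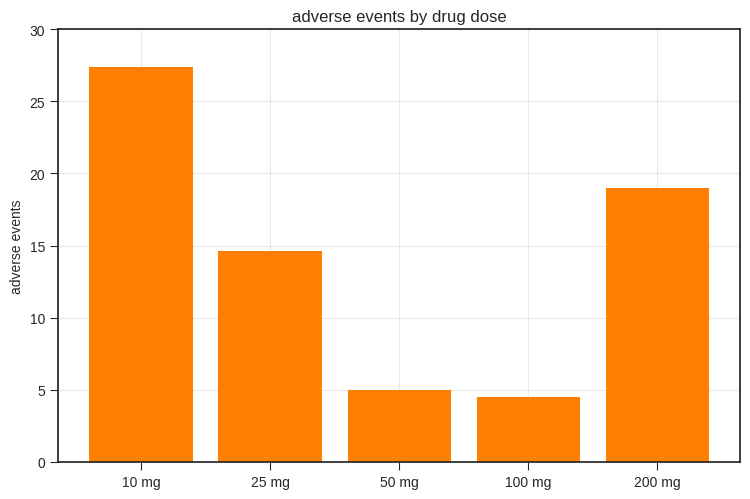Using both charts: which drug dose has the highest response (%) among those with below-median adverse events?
100 mg

Chart 2 median adverse events ≈ 15; below-median drug doses: 50 mg, 100 mg. Among those, 100 mg has the highest response (%) (≈ 70).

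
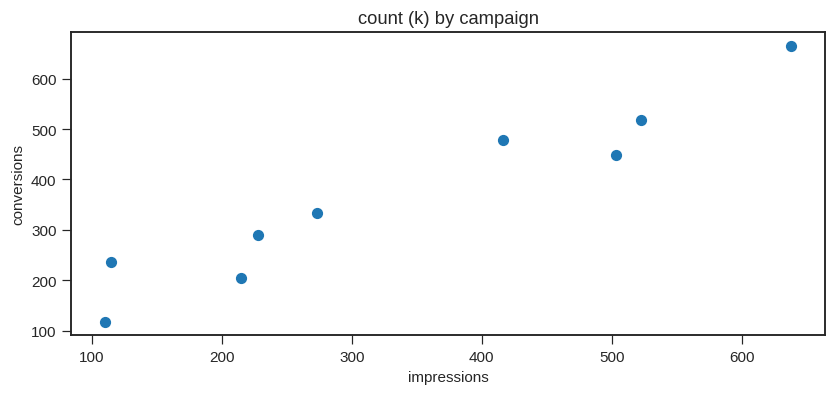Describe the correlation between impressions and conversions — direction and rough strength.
Points are positively correlated; strong (|r| ≈ 1.0).

positive, strong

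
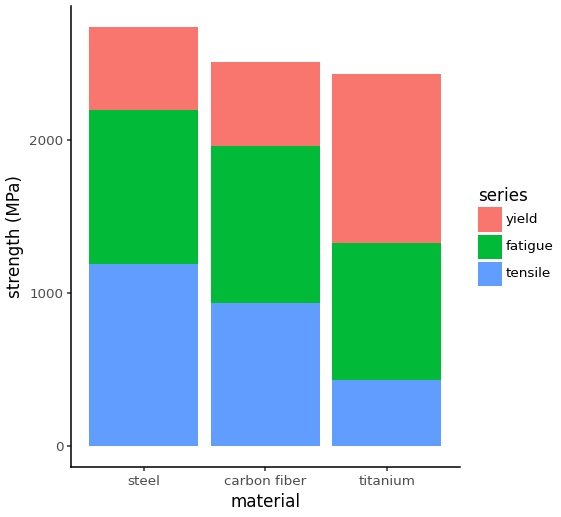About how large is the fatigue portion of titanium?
≈ 1000

fatigue top ≈ 1500, bottom ≈ 500; segment ≈ 1000.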